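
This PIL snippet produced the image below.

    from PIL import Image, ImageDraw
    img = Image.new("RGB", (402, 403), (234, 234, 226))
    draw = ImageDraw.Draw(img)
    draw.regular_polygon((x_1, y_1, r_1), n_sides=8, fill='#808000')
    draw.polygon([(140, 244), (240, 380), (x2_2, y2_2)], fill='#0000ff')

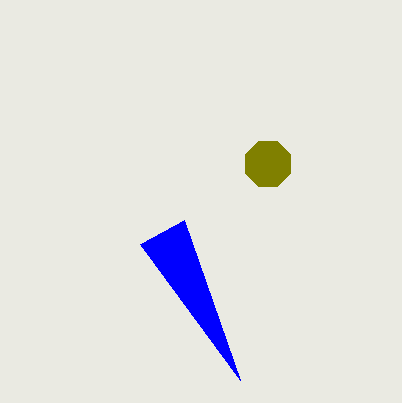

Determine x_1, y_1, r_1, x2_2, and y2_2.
x_1 = 268, y_1 = 164, r_1 = 24, x2_2 = 184, y2_2 = 220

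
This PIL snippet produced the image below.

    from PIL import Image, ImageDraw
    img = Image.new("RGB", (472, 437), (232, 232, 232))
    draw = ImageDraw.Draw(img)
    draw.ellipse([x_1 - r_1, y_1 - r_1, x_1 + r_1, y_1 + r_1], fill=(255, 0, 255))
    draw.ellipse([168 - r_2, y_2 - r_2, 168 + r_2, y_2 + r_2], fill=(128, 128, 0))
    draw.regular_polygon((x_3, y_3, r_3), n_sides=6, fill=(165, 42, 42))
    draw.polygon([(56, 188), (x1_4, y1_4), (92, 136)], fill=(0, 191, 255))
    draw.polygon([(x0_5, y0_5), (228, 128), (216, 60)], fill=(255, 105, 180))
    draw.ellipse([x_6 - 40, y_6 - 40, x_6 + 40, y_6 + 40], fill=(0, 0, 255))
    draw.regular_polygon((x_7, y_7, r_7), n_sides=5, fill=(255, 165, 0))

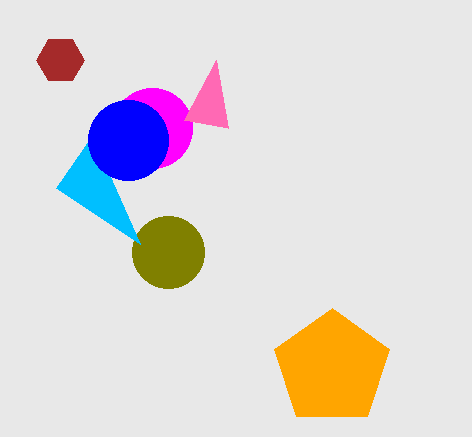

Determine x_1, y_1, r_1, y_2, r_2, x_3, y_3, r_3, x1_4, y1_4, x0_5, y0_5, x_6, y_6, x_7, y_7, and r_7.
x_1 = 152
y_1 = 128
r_1 = 40
y_2 = 252
r_2 = 36
x_3 = 60
y_3 = 60
r_3 = 24
x1_4 = 140
y1_4 = 244
x0_5 = 184
y0_5 = 120
x_6 = 128
y_6 = 140
x_7 = 332
y_7 = 368
r_7 = 60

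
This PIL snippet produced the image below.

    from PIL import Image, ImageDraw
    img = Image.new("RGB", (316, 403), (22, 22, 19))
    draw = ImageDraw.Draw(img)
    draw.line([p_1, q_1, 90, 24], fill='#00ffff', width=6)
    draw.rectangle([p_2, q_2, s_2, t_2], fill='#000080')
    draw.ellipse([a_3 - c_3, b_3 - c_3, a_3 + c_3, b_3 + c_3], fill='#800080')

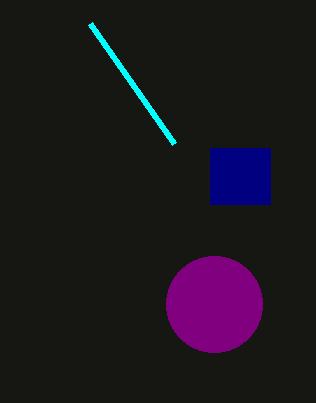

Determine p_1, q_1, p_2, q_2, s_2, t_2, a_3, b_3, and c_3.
p_1 = 174, q_1 = 144, p_2 = 210, q_2 = 148, s_2 = 270, t_2 = 204, a_3 = 214, b_3 = 304, c_3 = 48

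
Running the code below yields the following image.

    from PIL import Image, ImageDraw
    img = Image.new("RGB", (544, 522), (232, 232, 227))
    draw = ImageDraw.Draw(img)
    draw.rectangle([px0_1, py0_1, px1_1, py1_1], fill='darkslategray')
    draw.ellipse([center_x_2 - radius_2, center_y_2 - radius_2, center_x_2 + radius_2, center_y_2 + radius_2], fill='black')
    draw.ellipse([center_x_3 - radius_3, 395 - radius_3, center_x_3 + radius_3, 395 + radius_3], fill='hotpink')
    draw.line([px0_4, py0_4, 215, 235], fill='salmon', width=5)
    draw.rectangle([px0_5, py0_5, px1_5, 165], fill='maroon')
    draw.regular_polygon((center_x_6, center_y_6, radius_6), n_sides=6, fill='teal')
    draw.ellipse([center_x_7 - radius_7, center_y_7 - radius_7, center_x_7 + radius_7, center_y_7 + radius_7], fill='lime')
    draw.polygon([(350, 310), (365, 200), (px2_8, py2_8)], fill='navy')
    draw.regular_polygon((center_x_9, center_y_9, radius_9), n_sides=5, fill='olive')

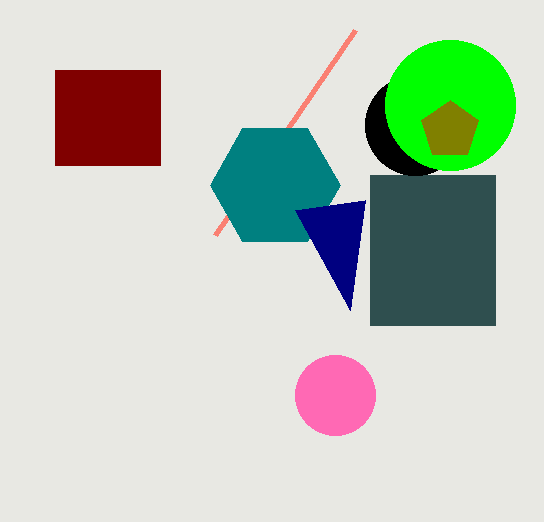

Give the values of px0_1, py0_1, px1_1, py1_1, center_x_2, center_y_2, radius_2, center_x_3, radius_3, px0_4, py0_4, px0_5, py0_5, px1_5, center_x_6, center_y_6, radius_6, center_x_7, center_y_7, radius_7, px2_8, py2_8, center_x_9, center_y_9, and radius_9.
px0_1 = 370, py0_1 = 175, px1_1 = 495, py1_1 = 325, center_x_2 = 415, center_y_2 = 125, radius_2 = 50, center_x_3 = 335, radius_3 = 40, px0_4 = 355, py0_4 = 30, px0_5 = 55, py0_5 = 70, px1_5 = 160, center_x_6 = 275, center_y_6 = 185, radius_6 = 65, center_x_7 = 450, center_y_7 = 105, radius_7 = 65, px2_8 = 295, py2_8 = 210, center_x_9 = 450, center_y_9 = 130, radius_9 = 30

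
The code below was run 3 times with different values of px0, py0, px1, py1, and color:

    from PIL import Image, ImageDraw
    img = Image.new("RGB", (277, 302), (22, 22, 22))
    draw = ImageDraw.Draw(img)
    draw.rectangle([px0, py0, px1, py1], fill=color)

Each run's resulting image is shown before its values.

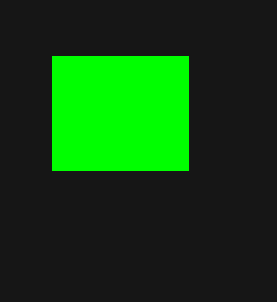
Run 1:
px0 = 52
py0 = 56
px1 = 188
py1 = 170
color = 'lime'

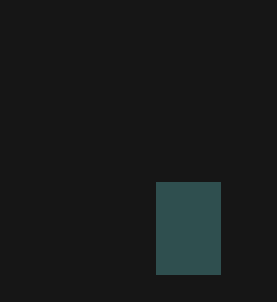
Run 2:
px0 = 156; py0 = 182; px1 = 220; py1 = 274; color = 'darkslategray'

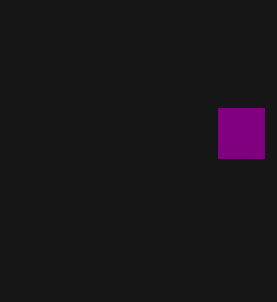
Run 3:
px0 = 218
py0 = 108
px1 = 264
py1 = 158
color = 'purple'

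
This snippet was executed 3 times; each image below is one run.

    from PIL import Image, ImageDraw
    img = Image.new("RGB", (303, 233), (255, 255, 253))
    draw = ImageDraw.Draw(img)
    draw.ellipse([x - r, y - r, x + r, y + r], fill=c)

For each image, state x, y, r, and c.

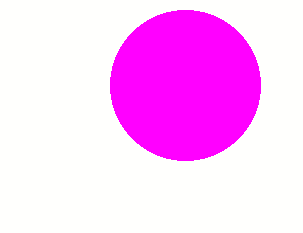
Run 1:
x = 185
y = 85
r = 75
c = 'magenta'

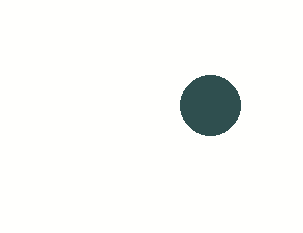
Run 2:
x = 210
y = 105
r = 30
c = 'darkslategray'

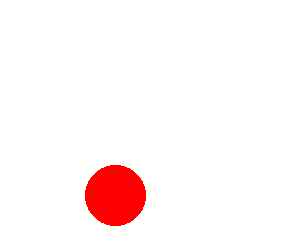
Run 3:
x = 115, y = 195, r = 30, c = 'red'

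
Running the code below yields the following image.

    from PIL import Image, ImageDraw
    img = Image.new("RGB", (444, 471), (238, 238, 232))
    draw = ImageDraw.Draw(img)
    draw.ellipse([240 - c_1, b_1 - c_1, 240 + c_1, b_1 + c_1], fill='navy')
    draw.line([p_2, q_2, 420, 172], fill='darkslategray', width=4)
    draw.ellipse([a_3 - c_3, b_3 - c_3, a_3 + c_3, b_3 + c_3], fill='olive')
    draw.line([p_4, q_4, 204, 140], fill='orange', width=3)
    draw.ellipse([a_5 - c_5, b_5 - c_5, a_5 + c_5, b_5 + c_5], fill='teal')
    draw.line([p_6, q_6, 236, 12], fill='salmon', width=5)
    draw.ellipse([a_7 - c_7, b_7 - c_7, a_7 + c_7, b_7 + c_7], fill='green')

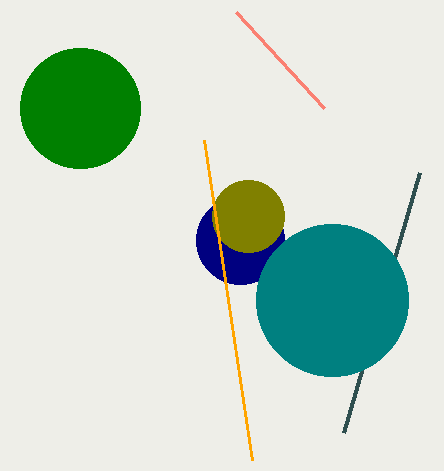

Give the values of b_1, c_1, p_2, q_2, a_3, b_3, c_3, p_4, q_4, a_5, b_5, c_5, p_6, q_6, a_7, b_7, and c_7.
b_1 = 240
c_1 = 44
p_2 = 344
q_2 = 432
a_3 = 248
b_3 = 216
c_3 = 36
p_4 = 252
q_4 = 460
a_5 = 332
b_5 = 300
c_5 = 76
p_6 = 324
q_6 = 108
a_7 = 80
b_7 = 108
c_7 = 60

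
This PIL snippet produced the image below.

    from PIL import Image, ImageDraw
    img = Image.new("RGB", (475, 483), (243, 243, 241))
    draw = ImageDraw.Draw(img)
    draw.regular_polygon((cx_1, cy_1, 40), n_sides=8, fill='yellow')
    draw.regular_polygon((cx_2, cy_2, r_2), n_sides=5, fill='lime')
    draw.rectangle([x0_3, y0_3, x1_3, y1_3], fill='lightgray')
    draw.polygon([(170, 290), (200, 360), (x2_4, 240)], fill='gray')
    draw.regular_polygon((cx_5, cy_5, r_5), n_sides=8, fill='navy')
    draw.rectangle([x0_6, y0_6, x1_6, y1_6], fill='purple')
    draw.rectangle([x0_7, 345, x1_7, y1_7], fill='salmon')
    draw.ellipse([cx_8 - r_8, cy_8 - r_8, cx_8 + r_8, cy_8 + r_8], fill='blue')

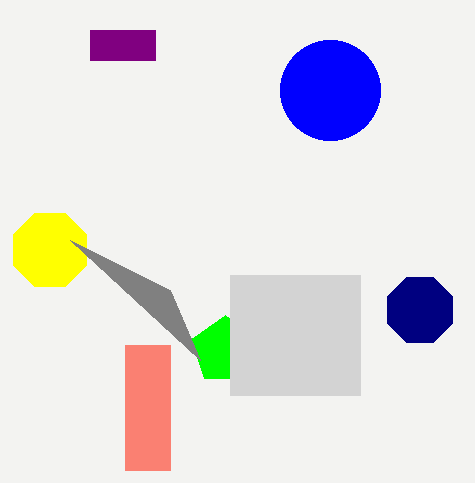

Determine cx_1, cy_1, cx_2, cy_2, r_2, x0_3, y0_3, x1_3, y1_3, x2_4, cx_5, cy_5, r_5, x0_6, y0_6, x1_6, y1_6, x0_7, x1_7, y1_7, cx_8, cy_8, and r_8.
cx_1 = 50; cy_1 = 250; cx_2 = 225; cy_2 = 350; r_2 = 35; x0_3 = 230; y0_3 = 275; x1_3 = 360; y1_3 = 395; x2_4 = 70; cx_5 = 420; cy_5 = 310; r_5 = 35; x0_6 = 90; y0_6 = 30; x1_6 = 155; y1_6 = 60; x0_7 = 125; x1_7 = 170; y1_7 = 470; cx_8 = 330; cy_8 = 90; r_8 = 50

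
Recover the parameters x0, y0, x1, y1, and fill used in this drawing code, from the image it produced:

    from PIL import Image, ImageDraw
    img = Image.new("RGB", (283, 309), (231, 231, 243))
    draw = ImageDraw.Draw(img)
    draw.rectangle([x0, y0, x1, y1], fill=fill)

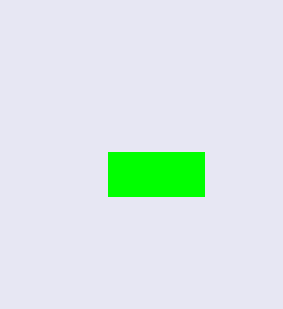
x0 = 108, y0 = 152, x1 = 204, y1 = 196, fill = 'lime'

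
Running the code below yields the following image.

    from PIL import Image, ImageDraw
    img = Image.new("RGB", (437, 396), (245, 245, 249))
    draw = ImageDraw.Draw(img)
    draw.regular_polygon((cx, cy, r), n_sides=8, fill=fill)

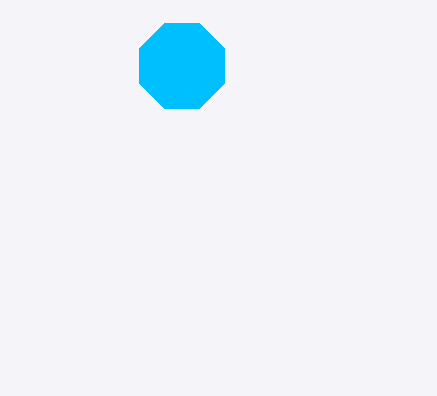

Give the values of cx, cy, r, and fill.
cx = 182
cy = 66
r = 46
fill = 'deepskyblue'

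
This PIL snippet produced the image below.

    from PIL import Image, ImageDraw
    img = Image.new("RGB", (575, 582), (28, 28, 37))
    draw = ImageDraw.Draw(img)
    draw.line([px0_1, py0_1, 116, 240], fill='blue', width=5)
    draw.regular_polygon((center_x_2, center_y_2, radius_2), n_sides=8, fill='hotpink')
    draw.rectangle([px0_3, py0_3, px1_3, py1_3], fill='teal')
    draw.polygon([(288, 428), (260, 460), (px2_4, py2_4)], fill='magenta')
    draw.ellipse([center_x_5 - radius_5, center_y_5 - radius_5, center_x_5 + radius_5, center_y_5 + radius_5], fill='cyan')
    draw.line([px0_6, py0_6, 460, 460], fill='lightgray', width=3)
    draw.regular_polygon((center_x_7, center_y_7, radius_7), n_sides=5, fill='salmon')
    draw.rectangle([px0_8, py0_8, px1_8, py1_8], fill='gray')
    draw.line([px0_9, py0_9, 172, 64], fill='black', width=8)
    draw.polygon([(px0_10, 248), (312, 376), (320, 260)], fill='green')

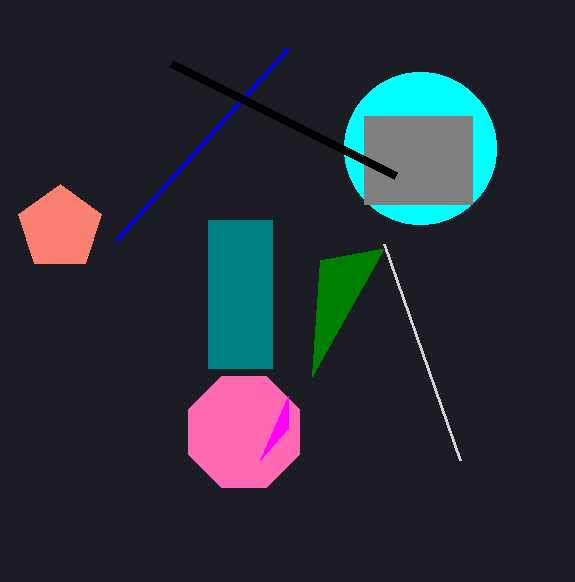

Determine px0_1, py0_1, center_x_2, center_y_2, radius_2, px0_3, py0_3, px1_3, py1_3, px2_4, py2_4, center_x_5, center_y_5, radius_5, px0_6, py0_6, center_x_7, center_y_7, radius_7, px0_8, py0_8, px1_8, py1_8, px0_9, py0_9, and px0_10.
px0_1 = 288
py0_1 = 48
center_x_2 = 244
center_y_2 = 432
radius_2 = 60
px0_3 = 208
py0_3 = 220
px1_3 = 272
py1_3 = 368
px2_4 = 288
py2_4 = 396
center_x_5 = 420
center_y_5 = 148
radius_5 = 76
px0_6 = 384
py0_6 = 244
center_x_7 = 60
center_y_7 = 228
radius_7 = 44
px0_8 = 364
py0_8 = 116
px1_8 = 472
py1_8 = 204
px0_9 = 396
py0_9 = 176
px0_10 = 384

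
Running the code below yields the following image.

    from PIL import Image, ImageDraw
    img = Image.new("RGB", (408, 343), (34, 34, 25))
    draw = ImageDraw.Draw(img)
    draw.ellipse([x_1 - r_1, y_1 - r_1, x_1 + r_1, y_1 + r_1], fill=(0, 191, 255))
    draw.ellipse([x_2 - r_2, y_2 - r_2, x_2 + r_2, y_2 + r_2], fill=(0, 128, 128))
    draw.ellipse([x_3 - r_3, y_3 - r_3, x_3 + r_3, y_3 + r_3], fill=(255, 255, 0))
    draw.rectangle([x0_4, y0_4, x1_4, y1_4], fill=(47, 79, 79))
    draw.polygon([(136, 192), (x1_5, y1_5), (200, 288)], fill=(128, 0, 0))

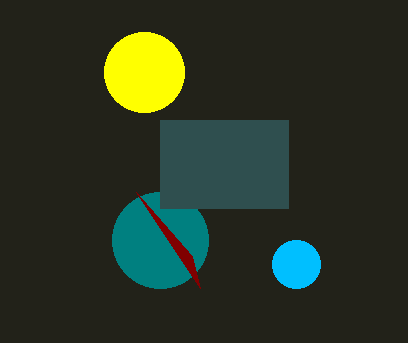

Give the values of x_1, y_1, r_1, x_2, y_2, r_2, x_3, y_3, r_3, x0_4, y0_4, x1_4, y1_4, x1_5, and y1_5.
x_1 = 296, y_1 = 264, r_1 = 24, x_2 = 160, y_2 = 240, r_2 = 48, x_3 = 144, y_3 = 72, r_3 = 40, x0_4 = 160, y0_4 = 120, x1_4 = 288, y1_4 = 208, x1_5 = 192, y1_5 = 256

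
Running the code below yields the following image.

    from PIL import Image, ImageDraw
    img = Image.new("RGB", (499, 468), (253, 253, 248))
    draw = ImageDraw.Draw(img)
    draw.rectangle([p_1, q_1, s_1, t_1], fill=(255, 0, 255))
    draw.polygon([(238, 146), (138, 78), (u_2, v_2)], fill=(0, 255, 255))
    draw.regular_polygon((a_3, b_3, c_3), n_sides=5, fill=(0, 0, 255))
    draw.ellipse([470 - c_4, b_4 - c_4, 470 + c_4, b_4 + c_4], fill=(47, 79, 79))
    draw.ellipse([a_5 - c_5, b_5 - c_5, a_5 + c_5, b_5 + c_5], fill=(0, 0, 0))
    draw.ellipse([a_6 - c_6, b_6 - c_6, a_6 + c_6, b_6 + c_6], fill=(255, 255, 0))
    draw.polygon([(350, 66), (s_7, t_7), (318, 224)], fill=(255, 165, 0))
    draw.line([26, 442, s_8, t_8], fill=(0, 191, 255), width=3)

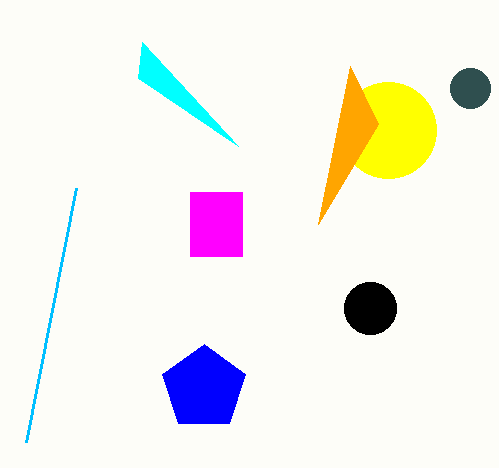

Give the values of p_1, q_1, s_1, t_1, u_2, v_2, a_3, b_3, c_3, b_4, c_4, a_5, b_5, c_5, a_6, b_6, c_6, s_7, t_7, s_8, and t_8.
p_1 = 190; q_1 = 192; s_1 = 242; t_1 = 256; u_2 = 142; v_2 = 42; a_3 = 204; b_3 = 388; c_3 = 44; b_4 = 88; c_4 = 20; a_5 = 370; b_5 = 308; c_5 = 26; a_6 = 388; b_6 = 130; c_6 = 48; s_7 = 378; t_7 = 124; s_8 = 76; t_8 = 188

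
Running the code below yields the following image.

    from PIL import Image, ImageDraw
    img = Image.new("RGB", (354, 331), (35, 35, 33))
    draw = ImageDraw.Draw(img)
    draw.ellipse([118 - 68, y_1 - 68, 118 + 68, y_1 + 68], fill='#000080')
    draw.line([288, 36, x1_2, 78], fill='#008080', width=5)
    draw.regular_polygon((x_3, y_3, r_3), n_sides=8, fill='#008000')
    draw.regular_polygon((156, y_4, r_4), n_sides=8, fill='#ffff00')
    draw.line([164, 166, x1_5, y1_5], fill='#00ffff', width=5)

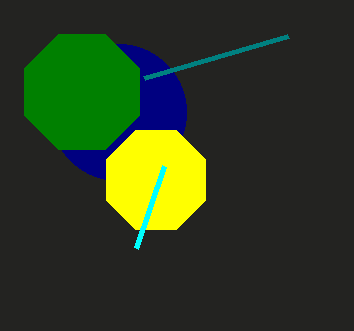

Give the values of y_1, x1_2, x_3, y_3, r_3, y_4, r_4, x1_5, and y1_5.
y_1 = 112
x1_2 = 144
x_3 = 82
y_3 = 92
r_3 = 62
y_4 = 180
r_4 = 54
x1_5 = 136
y1_5 = 248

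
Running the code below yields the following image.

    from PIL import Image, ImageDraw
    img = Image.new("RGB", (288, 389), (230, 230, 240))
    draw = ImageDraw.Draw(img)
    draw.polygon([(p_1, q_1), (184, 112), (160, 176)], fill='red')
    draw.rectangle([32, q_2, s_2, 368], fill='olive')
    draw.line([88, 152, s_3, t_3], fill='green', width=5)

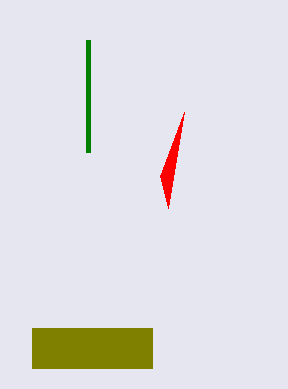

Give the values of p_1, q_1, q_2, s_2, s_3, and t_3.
p_1 = 168; q_1 = 208; q_2 = 328; s_2 = 152; s_3 = 88; t_3 = 40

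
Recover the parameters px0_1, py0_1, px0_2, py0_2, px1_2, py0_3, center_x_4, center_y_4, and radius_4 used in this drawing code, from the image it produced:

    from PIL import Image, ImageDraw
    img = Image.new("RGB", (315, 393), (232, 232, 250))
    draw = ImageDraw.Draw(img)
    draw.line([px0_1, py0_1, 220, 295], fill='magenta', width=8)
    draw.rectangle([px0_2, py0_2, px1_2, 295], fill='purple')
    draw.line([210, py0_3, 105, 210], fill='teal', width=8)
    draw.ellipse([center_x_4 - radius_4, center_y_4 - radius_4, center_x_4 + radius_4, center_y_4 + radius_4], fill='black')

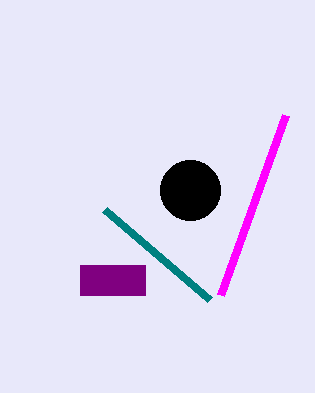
px0_1 = 285; py0_1 = 115; px0_2 = 80; py0_2 = 265; px1_2 = 145; py0_3 = 300; center_x_4 = 190; center_y_4 = 190; radius_4 = 30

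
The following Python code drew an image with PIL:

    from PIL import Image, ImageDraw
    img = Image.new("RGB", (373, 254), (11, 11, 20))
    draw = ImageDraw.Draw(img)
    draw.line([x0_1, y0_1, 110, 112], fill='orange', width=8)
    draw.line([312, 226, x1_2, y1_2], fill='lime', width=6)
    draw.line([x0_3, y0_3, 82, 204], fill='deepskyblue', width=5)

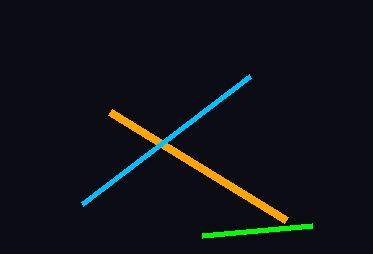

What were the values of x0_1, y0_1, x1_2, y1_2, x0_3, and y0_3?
x0_1 = 286
y0_1 = 220
x1_2 = 202
y1_2 = 236
x0_3 = 250
y0_3 = 76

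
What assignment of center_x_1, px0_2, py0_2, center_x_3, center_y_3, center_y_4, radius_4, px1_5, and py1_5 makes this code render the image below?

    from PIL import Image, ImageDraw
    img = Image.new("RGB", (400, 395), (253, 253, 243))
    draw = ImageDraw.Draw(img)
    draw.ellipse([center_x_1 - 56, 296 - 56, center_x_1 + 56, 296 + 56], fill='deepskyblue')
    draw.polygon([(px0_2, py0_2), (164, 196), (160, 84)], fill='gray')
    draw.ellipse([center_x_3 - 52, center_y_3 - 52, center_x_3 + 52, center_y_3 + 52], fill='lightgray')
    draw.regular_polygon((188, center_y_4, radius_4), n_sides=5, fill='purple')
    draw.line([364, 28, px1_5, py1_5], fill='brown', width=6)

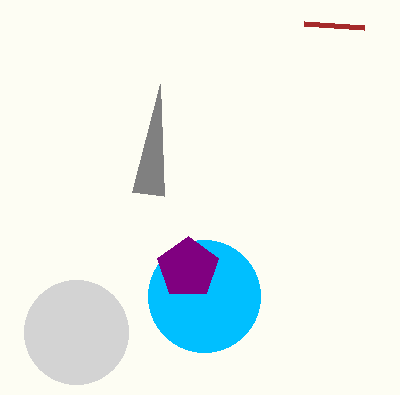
center_x_1 = 204, px0_2 = 132, py0_2 = 192, center_x_3 = 76, center_y_3 = 332, center_y_4 = 268, radius_4 = 32, px1_5 = 304, py1_5 = 24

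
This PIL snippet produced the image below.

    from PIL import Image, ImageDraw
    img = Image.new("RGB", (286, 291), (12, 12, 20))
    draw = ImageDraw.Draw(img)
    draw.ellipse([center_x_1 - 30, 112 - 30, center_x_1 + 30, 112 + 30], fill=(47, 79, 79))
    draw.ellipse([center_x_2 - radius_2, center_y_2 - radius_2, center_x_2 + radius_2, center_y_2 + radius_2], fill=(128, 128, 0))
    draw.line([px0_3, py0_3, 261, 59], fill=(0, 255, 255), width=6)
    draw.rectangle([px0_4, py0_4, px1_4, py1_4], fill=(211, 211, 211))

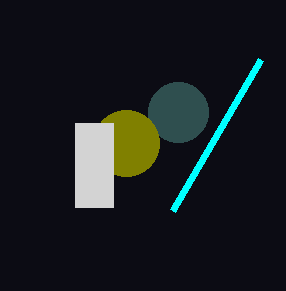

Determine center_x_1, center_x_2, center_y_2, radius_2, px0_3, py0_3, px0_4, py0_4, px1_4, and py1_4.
center_x_1 = 178, center_x_2 = 126, center_y_2 = 143, radius_2 = 33, px0_3 = 173, py0_3 = 210, px0_4 = 75, py0_4 = 123, px1_4 = 113, py1_4 = 207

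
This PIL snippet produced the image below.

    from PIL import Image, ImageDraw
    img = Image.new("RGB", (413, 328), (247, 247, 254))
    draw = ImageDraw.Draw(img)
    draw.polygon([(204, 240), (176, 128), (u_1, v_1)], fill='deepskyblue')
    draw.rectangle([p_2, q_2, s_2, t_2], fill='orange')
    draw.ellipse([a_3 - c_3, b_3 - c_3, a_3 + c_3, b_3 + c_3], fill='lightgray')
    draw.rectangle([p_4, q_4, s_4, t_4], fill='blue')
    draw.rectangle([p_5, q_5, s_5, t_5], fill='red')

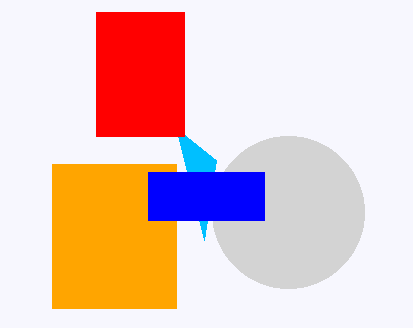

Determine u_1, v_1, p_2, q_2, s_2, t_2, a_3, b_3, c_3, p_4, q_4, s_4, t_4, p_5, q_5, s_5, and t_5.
u_1 = 216
v_1 = 160
p_2 = 52
q_2 = 164
s_2 = 176
t_2 = 308
a_3 = 288
b_3 = 212
c_3 = 76
p_4 = 148
q_4 = 172
s_4 = 264
t_4 = 220
p_5 = 96
q_5 = 12
s_5 = 184
t_5 = 136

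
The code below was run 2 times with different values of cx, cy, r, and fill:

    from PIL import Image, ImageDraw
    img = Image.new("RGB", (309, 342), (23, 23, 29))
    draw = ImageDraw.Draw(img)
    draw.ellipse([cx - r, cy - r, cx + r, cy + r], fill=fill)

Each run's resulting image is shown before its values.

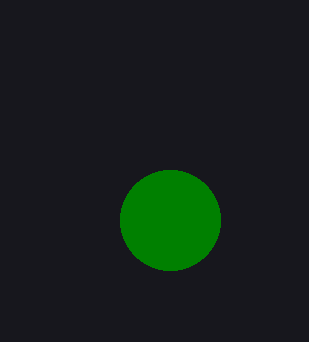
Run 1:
cx = 170
cy = 220
r = 50
fill = 'green'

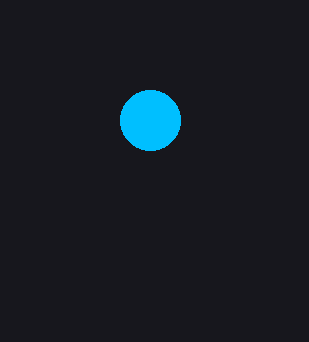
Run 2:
cx = 150; cy = 120; r = 30; fill = 'deepskyblue'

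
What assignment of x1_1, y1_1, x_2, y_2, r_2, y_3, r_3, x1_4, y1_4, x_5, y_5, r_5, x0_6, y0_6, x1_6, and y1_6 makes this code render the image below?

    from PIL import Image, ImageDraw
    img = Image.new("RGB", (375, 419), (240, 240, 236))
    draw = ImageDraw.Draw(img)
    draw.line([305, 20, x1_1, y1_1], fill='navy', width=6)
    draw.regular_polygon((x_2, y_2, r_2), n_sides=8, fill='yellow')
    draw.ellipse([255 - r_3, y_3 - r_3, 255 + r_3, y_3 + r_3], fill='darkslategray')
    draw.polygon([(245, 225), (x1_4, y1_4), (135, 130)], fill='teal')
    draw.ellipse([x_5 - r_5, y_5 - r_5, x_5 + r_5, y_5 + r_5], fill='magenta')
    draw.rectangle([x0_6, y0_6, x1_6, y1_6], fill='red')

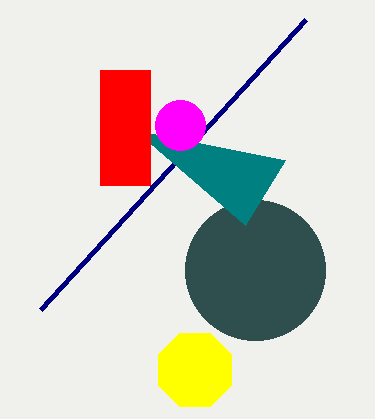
x1_1 = 40; y1_1 = 310; x_2 = 195; y_2 = 370; r_2 = 40; y_3 = 270; r_3 = 70; x1_4 = 285; y1_4 = 160; x_5 = 180; y_5 = 125; r_5 = 25; x0_6 = 100; y0_6 = 70; x1_6 = 150; y1_6 = 185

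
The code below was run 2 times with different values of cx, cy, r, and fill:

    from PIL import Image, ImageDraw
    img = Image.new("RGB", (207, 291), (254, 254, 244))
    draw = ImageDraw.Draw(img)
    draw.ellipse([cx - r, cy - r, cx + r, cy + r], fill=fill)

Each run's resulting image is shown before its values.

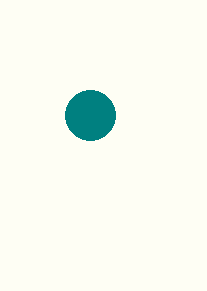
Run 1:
cx = 90, cy = 115, r = 25, fill = 'teal'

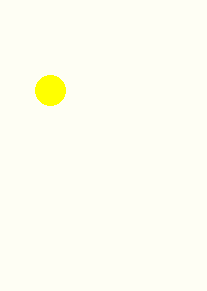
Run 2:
cx = 50
cy = 90
r = 15
fill = 'yellow'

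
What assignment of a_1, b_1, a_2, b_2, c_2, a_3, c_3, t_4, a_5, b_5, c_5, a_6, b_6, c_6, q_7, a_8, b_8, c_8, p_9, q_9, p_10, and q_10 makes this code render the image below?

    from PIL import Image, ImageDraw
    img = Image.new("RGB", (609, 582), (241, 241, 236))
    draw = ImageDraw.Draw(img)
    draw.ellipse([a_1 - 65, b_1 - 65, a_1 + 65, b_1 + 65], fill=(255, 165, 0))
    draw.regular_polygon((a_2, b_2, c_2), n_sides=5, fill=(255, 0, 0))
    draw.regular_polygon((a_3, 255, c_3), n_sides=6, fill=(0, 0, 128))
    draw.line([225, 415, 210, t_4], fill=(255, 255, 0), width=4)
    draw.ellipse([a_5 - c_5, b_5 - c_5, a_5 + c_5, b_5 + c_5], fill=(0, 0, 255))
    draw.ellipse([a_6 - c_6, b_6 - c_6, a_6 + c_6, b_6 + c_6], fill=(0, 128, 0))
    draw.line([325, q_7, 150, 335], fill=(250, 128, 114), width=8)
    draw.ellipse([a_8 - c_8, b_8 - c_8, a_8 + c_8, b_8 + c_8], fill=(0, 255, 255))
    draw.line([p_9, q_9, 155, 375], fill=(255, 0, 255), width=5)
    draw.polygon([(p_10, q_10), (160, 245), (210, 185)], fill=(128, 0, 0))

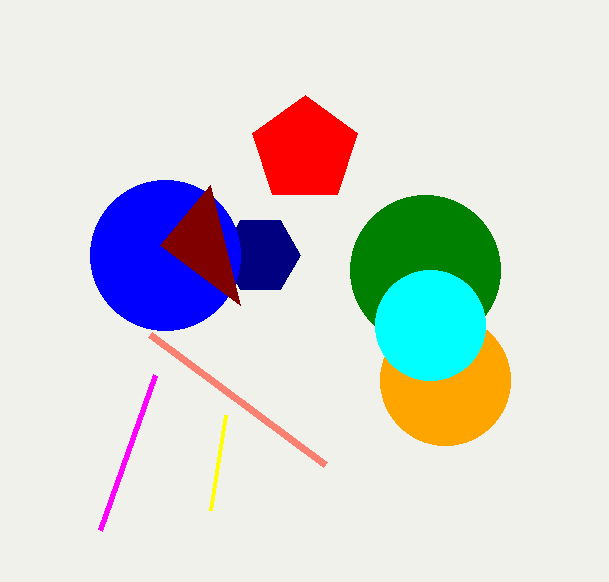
a_1 = 445; b_1 = 380; a_2 = 305; b_2 = 150; c_2 = 55; a_3 = 260; c_3 = 40; t_4 = 510; a_5 = 165; b_5 = 255; c_5 = 75; a_6 = 425; b_6 = 270; c_6 = 75; q_7 = 465; a_8 = 430; b_8 = 325; c_8 = 55; p_9 = 100; q_9 = 530; p_10 = 240; q_10 = 305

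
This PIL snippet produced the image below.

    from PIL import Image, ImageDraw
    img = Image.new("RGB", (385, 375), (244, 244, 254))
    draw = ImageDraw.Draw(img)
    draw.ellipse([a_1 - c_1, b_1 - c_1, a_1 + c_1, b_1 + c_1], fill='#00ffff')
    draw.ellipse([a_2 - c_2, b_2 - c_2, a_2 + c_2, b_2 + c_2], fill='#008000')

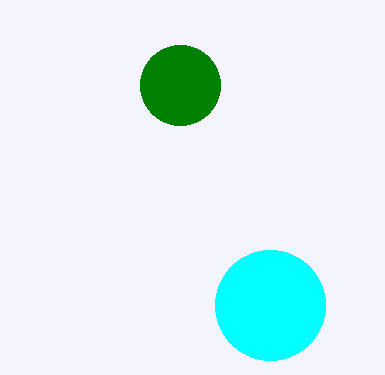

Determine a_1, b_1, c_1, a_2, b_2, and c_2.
a_1 = 270
b_1 = 305
c_1 = 55
a_2 = 180
b_2 = 85
c_2 = 40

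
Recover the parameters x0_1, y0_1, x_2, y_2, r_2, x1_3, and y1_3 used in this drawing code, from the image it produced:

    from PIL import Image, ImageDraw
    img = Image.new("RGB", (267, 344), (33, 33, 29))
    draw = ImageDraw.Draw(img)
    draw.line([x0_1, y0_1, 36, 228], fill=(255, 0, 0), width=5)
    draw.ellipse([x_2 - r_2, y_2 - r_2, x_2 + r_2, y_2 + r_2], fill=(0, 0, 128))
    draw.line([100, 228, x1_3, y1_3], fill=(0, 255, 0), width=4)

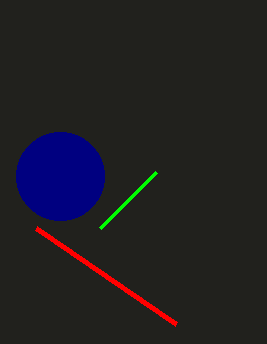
x0_1 = 176; y0_1 = 324; x_2 = 60; y_2 = 176; r_2 = 44; x1_3 = 156; y1_3 = 172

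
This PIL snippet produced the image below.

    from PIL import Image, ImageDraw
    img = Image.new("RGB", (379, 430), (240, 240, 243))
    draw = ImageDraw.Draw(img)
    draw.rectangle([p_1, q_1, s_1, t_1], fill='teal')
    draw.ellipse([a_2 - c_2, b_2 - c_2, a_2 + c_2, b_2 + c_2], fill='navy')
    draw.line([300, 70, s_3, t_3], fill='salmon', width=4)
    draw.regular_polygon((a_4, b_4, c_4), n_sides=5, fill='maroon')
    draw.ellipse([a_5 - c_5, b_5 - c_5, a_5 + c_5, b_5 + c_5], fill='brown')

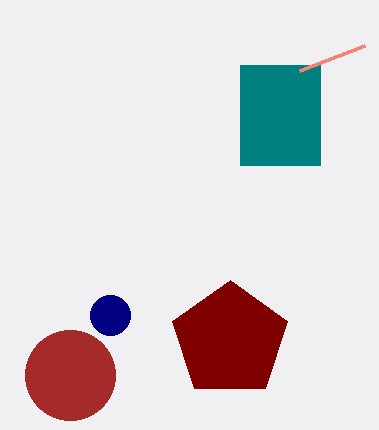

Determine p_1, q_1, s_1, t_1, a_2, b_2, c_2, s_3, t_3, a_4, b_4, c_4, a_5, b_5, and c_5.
p_1 = 240
q_1 = 65
s_1 = 320
t_1 = 165
a_2 = 110
b_2 = 315
c_2 = 20
s_3 = 365
t_3 = 45
a_4 = 230
b_4 = 340
c_4 = 60
a_5 = 70
b_5 = 375
c_5 = 45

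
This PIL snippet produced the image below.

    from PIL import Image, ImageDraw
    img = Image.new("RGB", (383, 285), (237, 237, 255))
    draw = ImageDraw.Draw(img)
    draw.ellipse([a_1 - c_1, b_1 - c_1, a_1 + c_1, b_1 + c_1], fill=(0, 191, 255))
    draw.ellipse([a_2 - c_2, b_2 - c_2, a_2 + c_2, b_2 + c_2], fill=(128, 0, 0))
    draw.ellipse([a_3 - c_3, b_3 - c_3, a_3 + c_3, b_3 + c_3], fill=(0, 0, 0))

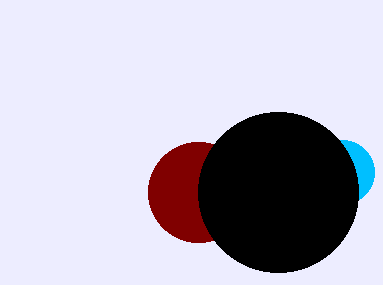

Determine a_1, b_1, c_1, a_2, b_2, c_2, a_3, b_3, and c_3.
a_1 = 342
b_1 = 172
c_1 = 32
a_2 = 198
b_2 = 192
c_2 = 50
a_3 = 278
b_3 = 192
c_3 = 80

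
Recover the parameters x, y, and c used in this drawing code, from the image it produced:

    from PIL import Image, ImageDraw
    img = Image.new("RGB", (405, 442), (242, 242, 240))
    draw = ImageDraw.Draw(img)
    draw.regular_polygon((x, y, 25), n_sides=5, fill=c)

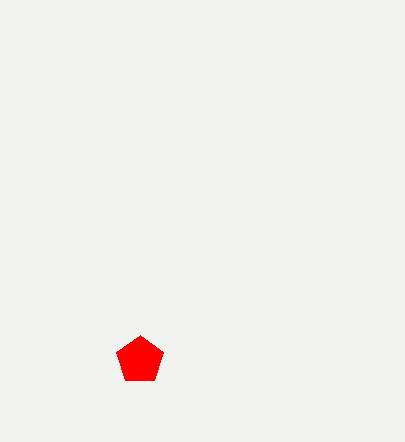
x = 140, y = 360, c = 'red'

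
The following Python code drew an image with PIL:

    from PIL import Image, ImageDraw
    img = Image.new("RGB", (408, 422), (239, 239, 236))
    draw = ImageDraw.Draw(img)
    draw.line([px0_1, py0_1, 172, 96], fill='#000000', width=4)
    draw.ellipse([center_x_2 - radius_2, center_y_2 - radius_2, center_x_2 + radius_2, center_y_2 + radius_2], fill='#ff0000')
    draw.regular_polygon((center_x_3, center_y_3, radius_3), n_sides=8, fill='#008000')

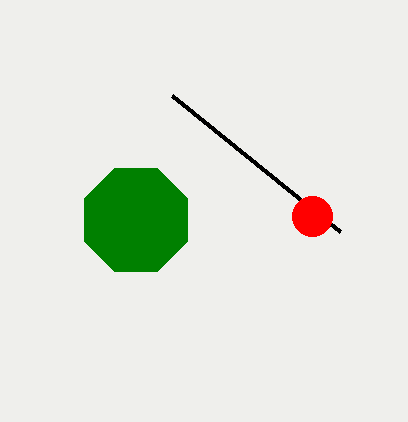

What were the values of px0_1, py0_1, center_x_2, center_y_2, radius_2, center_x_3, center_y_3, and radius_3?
px0_1 = 340, py0_1 = 232, center_x_2 = 312, center_y_2 = 216, radius_2 = 20, center_x_3 = 136, center_y_3 = 220, radius_3 = 56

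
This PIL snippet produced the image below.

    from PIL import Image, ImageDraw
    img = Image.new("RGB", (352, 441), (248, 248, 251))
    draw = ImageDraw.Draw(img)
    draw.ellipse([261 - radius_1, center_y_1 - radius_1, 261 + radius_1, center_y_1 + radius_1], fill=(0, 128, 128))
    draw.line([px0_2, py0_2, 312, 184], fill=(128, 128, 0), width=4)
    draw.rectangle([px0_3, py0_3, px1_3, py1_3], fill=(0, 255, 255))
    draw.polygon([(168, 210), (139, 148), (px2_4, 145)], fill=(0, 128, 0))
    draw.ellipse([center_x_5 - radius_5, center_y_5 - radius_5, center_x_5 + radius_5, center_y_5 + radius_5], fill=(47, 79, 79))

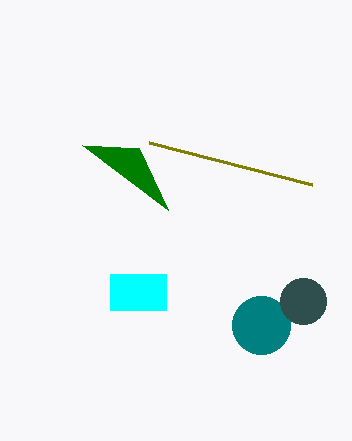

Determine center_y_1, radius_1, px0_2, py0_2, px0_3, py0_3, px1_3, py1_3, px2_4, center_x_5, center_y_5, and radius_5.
center_y_1 = 325; radius_1 = 29; px0_2 = 149; py0_2 = 142; px0_3 = 110; py0_3 = 274; px1_3 = 166; py1_3 = 310; px2_4 = 82; center_x_5 = 303; center_y_5 = 301; radius_5 = 23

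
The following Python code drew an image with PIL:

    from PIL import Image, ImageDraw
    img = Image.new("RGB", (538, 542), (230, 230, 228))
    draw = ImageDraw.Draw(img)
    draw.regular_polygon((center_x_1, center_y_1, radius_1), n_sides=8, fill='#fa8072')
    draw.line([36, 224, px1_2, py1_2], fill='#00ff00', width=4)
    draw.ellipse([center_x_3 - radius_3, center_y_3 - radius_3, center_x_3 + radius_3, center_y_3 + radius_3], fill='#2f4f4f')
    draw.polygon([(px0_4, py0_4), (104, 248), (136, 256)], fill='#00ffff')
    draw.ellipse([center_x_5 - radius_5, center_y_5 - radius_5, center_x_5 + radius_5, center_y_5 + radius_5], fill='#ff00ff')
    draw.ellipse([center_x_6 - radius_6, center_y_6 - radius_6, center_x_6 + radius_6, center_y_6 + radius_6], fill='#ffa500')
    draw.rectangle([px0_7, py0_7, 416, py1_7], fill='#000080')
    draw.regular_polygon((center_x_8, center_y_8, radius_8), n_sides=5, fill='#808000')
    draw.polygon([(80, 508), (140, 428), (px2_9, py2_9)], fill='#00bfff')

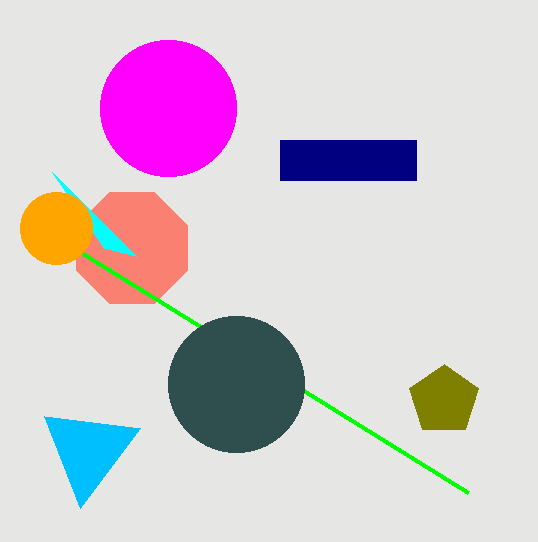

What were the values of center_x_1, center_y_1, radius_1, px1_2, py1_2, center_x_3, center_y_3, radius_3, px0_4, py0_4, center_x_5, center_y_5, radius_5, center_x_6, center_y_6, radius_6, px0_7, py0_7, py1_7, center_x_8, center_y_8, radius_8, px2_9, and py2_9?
center_x_1 = 132
center_y_1 = 248
radius_1 = 60
px1_2 = 468
py1_2 = 492
center_x_3 = 236
center_y_3 = 384
radius_3 = 68
px0_4 = 52
py0_4 = 172
center_x_5 = 168
center_y_5 = 108
radius_5 = 68
center_x_6 = 56
center_y_6 = 228
radius_6 = 36
px0_7 = 280
py0_7 = 140
py1_7 = 180
center_x_8 = 444
center_y_8 = 400
radius_8 = 36
px2_9 = 44
py2_9 = 416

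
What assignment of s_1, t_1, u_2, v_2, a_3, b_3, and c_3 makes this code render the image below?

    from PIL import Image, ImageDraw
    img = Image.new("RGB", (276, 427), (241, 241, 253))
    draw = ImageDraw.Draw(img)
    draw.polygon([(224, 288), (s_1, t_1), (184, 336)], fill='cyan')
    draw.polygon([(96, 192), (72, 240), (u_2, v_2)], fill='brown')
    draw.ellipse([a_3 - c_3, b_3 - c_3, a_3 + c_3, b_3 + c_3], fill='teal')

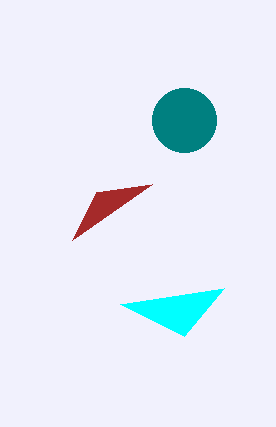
s_1 = 120, t_1 = 304, u_2 = 152, v_2 = 184, a_3 = 184, b_3 = 120, c_3 = 32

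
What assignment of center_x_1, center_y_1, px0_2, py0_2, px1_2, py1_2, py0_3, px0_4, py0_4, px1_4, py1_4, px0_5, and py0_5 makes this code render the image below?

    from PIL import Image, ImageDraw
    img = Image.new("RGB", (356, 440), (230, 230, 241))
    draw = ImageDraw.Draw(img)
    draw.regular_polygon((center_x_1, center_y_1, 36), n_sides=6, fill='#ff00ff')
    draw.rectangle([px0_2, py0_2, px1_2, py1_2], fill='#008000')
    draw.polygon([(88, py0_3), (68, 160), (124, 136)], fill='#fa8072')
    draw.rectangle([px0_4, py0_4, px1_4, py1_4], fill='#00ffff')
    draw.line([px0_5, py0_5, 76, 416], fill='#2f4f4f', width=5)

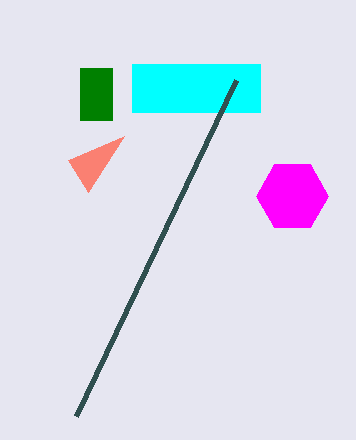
center_x_1 = 292, center_y_1 = 196, px0_2 = 80, py0_2 = 68, px1_2 = 112, py1_2 = 120, py0_3 = 192, px0_4 = 132, py0_4 = 64, px1_4 = 260, py1_4 = 112, px0_5 = 236, py0_5 = 80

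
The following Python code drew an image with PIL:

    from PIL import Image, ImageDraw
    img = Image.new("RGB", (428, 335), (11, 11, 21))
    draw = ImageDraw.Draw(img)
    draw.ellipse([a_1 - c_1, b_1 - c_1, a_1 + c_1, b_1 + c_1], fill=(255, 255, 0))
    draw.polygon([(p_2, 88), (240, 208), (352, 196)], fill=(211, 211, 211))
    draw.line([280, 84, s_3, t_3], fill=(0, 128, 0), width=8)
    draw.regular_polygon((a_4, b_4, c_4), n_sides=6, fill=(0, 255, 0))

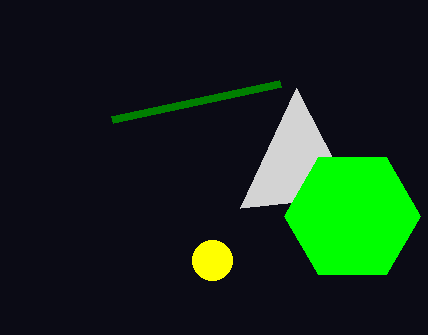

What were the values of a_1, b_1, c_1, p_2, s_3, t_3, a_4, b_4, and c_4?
a_1 = 212
b_1 = 260
c_1 = 20
p_2 = 296
s_3 = 112
t_3 = 120
a_4 = 352
b_4 = 216
c_4 = 68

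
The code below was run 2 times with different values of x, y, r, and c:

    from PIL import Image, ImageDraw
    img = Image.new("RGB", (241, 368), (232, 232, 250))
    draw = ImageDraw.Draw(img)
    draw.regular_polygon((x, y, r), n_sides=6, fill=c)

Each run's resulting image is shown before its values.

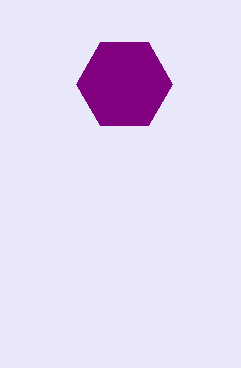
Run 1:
x = 124, y = 84, r = 48, c = 'purple'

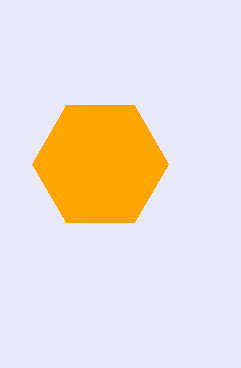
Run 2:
x = 100
y = 164
r = 68
c = 'orange'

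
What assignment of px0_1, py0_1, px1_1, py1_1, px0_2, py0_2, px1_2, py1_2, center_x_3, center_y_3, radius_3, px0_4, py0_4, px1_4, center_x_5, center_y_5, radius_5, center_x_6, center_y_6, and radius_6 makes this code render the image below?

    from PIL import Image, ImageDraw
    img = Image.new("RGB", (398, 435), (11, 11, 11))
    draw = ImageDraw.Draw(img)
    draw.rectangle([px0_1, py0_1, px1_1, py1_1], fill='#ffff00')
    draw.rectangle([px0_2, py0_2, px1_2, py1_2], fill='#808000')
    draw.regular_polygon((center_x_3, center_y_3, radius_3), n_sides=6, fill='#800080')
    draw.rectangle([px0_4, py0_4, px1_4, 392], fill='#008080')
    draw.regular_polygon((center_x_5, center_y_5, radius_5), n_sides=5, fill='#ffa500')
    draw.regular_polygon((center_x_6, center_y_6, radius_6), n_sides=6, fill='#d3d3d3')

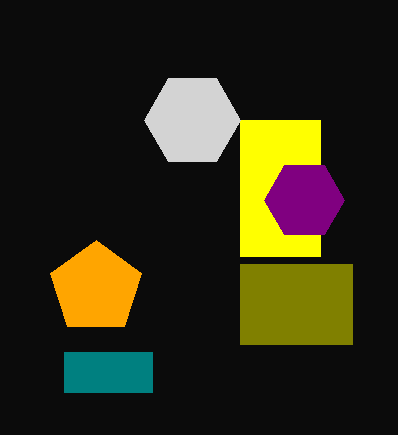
px0_1 = 240
py0_1 = 120
px1_1 = 320
py1_1 = 256
px0_2 = 240
py0_2 = 264
px1_2 = 352
py1_2 = 344
center_x_3 = 304
center_y_3 = 200
radius_3 = 40
px0_4 = 64
py0_4 = 352
px1_4 = 152
center_x_5 = 96
center_y_5 = 288
radius_5 = 48
center_x_6 = 192
center_y_6 = 120
radius_6 = 48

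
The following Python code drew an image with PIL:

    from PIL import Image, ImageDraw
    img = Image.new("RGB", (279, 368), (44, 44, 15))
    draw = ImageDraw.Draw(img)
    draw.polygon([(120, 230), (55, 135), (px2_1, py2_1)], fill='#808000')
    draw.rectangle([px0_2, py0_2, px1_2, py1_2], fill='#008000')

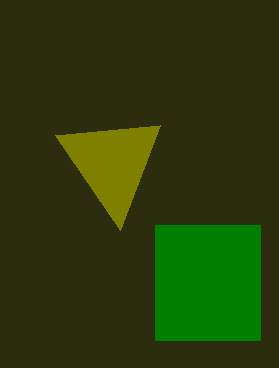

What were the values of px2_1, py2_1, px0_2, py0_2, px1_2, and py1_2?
px2_1 = 160, py2_1 = 125, px0_2 = 155, py0_2 = 225, px1_2 = 260, py1_2 = 340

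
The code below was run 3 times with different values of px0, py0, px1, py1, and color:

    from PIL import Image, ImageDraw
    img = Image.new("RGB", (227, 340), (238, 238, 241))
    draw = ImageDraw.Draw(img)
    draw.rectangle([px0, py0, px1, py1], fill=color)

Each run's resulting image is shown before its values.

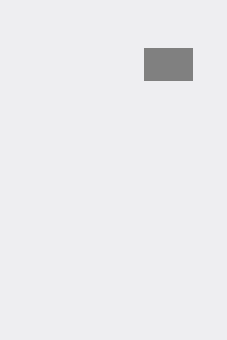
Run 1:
px0 = 144
py0 = 48
px1 = 192
py1 = 80
color = 'gray'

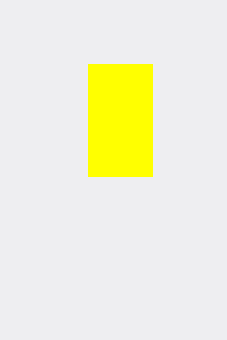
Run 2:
px0 = 88, py0 = 64, px1 = 152, py1 = 176, color = 'yellow'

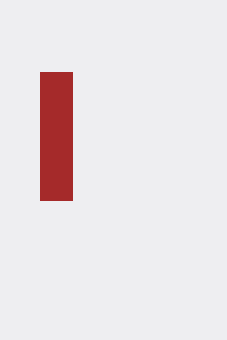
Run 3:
px0 = 40, py0 = 72, px1 = 72, py1 = 200, color = 'brown'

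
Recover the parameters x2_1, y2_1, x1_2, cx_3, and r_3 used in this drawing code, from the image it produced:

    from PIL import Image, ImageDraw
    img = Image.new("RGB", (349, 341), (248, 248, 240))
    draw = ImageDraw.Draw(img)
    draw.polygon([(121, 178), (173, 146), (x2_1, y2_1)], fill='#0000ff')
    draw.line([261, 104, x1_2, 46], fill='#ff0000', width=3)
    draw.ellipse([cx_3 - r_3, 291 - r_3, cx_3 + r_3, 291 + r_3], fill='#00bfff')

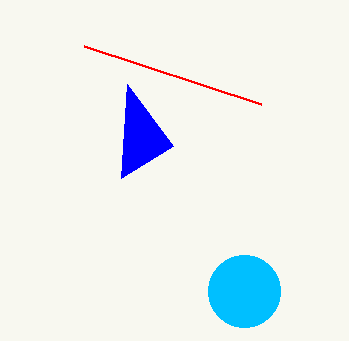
x2_1 = 127; y2_1 = 84; x1_2 = 84; cx_3 = 244; r_3 = 36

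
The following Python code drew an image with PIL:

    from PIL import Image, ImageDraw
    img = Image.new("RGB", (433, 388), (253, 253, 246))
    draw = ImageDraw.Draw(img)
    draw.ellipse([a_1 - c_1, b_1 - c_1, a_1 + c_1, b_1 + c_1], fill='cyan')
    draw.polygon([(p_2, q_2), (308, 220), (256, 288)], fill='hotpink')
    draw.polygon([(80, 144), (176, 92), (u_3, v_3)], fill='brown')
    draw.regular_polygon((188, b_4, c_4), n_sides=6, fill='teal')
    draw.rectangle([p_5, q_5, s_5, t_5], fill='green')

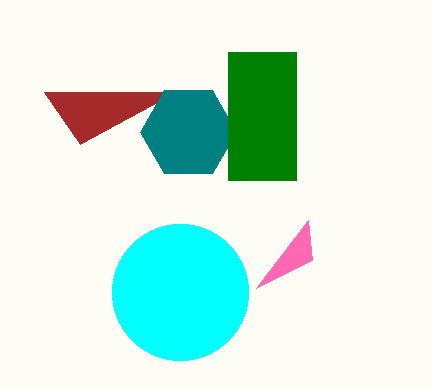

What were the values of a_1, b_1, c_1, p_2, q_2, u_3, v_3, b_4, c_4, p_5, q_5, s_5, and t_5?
a_1 = 180, b_1 = 292, c_1 = 68, p_2 = 312, q_2 = 260, u_3 = 44, v_3 = 92, b_4 = 132, c_4 = 48, p_5 = 228, q_5 = 52, s_5 = 296, t_5 = 180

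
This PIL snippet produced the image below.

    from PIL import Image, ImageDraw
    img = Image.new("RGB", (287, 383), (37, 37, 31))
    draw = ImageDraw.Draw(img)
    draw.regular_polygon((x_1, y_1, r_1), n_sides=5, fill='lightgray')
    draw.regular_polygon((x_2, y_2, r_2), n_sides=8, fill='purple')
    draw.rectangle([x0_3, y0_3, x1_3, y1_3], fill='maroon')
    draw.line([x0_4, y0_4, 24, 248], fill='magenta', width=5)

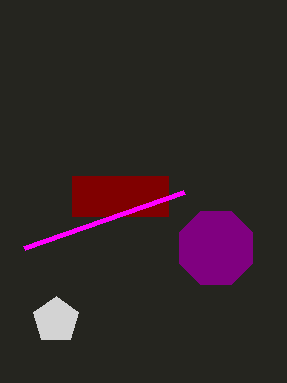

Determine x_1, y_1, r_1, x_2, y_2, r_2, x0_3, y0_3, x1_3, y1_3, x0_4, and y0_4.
x_1 = 56, y_1 = 320, r_1 = 24, x_2 = 216, y_2 = 248, r_2 = 40, x0_3 = 72, y0_3 = 176, x1_3 = 168, y1_3 = 216, x0_4 = 184, y0_4 = 192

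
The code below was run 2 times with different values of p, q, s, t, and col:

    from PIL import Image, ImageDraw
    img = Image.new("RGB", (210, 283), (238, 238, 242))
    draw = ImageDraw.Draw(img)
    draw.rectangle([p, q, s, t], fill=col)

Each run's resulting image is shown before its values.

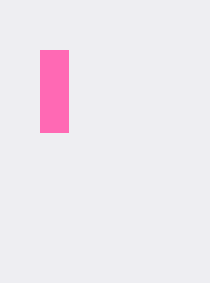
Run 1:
p = 40; q = 50; s = 68; t = 132; col = 'hotpink'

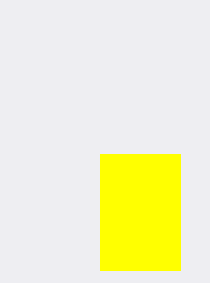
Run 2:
p = 100, q = 154, s = 180, t = 270, col = 'yellow'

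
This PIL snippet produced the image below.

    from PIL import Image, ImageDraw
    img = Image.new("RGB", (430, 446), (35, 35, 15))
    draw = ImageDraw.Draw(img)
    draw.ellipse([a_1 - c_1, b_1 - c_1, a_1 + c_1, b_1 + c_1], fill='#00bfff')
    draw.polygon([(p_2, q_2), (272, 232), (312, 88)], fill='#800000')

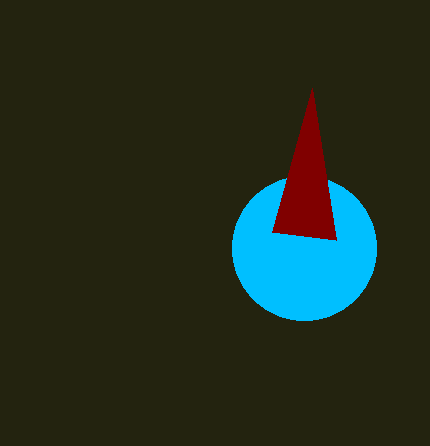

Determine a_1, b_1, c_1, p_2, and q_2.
a_1 = 304; b_1 = 248; c_1 = 72; p_2 = 336; q_2 = 240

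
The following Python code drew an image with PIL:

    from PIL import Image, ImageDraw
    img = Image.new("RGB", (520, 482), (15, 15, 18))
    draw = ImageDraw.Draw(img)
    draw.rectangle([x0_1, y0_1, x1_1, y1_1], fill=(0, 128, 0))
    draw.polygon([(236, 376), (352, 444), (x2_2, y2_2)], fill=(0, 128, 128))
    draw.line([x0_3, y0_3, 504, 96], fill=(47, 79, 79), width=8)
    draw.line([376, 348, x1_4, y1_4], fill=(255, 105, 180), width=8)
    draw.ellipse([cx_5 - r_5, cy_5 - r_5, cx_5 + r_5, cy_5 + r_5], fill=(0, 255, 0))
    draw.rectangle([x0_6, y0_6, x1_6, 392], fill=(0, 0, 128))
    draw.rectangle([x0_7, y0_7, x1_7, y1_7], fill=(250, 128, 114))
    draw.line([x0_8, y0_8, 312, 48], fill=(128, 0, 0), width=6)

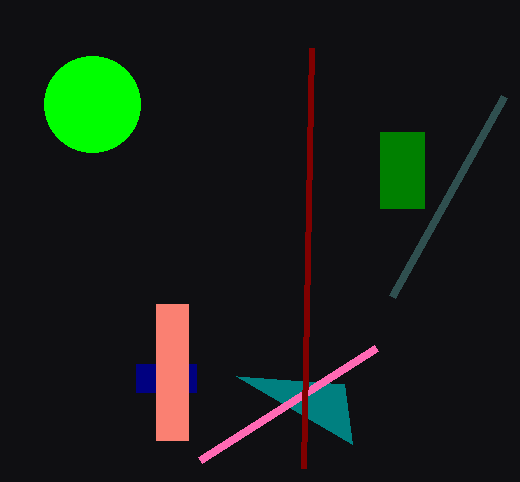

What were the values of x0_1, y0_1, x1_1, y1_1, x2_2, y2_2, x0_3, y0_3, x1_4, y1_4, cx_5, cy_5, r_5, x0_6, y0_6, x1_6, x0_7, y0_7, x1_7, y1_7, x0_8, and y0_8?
x0_1 = 380, y0_1 = 132, x1_1 = 424, y1_1 = 208, x2_2 = 344, y2_2 = 384, x0_3 = 392, y0_3 = 296, x1_4 = 200, y1_4 = 460, cx_5 = 92, cy_5 = 104, r_5 = 48, x0_6 = 136, y0_6 = 364, x1_6 = 196, x0_7 = 156, y0_7 = 304, x1_7 = 188, y1_7 = 440, x0_8 = 304, y0_8 = 468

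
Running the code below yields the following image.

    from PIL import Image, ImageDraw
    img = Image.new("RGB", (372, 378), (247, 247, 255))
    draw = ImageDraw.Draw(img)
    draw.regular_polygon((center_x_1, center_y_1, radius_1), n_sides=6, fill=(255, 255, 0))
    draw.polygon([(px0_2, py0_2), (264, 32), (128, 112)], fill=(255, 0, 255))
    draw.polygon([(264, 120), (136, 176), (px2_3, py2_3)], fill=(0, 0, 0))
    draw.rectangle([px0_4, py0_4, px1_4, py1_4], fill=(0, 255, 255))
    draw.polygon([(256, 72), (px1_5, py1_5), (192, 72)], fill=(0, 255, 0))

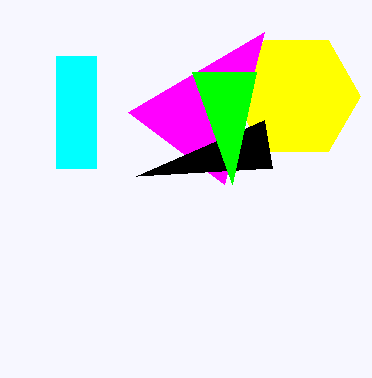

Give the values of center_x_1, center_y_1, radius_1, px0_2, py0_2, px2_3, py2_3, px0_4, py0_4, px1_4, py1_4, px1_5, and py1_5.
center_x_1 = 296
center_y_1 = 96
radius_1 = 64
px0_2 = 224
py0_2 = 184
px2_3 = 272
py2_3 = 168
px0_4 = 56
py0_4 = 56
px1_4 = 96
py1_4 = 168
px1_5 = 232
py1_5 = 184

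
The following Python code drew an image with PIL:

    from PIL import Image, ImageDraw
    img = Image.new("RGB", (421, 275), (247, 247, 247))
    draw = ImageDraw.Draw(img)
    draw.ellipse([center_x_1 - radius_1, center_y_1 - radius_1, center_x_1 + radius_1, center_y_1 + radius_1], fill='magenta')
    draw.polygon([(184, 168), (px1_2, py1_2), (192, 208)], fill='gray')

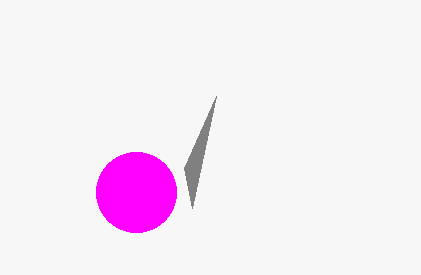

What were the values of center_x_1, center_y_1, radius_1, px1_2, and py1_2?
center_x_1 = 136
center_y_1 = 192
radius_1 = 40
px1_2 = 216
py1_2 = 96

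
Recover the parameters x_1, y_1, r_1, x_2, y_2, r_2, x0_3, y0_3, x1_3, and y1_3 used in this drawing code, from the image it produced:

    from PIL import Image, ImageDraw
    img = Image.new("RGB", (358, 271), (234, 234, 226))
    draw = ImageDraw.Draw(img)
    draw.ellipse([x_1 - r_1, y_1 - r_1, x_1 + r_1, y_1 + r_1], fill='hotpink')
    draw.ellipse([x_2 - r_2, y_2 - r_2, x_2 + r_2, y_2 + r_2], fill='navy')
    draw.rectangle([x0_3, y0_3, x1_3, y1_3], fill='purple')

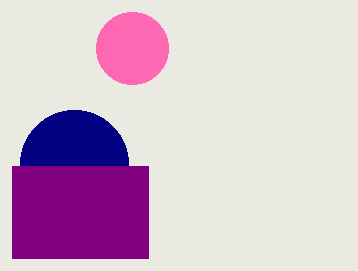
x_1 = 132
y_1 = 48
r_1 = 36
x_2 = 74
y_2 = 164
r_2 = 54
x0_3 = 12
y0_3 = 166
x1_3 = 148
y1_3 = 258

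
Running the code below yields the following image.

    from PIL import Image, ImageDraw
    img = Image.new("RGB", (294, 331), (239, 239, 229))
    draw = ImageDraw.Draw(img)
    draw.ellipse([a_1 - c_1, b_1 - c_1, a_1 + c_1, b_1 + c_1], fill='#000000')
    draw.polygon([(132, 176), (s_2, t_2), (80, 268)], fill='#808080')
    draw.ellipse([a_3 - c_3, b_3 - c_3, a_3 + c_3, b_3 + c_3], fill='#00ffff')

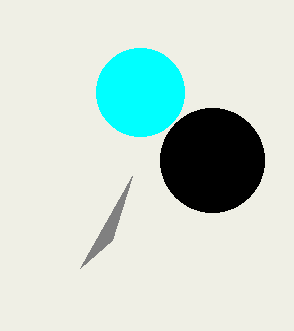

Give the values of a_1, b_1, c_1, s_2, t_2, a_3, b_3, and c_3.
a_1 = 212, b_1 = 160, c_1 = 52, s_2 = 112, t_2 = 240, a_3 = 140, b_3 = 92, c_3 = 44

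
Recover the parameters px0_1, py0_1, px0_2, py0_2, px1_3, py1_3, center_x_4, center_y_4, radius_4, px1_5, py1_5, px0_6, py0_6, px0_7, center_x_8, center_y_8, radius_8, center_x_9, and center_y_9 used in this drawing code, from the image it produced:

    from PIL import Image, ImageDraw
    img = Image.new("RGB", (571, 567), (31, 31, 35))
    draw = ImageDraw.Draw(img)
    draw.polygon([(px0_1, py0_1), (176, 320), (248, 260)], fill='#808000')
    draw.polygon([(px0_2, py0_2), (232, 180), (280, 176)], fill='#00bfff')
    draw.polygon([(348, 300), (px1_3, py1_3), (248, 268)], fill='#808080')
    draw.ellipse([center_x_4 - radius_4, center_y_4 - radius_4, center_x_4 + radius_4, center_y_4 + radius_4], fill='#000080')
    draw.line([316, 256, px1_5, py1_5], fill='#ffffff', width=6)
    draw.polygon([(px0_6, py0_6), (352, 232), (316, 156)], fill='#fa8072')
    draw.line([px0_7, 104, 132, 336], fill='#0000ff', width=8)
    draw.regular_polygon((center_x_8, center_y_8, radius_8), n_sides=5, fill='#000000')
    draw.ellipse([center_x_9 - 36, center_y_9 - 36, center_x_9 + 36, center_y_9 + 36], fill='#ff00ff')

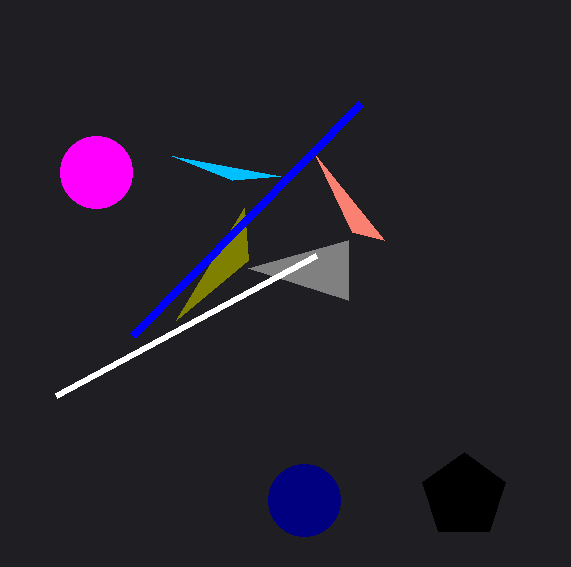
px0_1 = 244, py0_1 = 208, px0_2 = 172, py0_2 = 156, px1_3 = 348, py1_3 = 240, center_x_4 = 304, center_y_4 = 500, radius_4 = 36, px1_5 = 56, py1_5 = 396, px0_6 = 384, py0_6 = 240, px0_7 = 360, center_x_8 = 464, center_y_8 = 496, radius_8 = 44, center_x_9 = 96, center_y_9 = 172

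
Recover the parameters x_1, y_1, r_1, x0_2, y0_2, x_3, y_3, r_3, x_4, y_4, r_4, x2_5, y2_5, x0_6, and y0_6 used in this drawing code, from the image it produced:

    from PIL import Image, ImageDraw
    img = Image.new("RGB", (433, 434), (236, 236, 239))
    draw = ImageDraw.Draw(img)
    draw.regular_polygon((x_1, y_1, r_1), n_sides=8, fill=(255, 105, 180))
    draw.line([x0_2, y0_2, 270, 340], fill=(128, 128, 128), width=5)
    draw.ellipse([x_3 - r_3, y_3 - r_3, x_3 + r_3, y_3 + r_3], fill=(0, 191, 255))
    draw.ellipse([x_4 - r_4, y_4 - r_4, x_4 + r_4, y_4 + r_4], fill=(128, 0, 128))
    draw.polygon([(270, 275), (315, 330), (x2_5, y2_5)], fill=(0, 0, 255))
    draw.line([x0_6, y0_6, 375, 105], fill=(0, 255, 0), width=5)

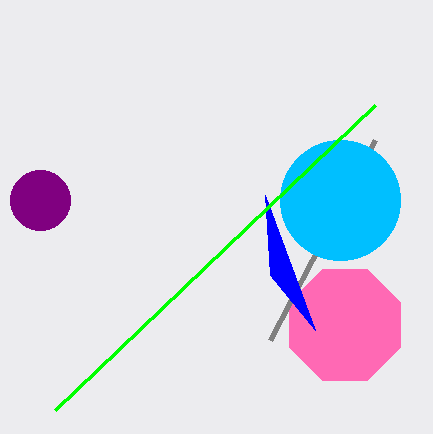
x_1 = 345; y_1 = 325; r_1 = 60; x0_2 = 375; y0_2 = 140; x_3 = 340; y_3 = 200; r_3 = 60; x_4 = 40; y_4 = 200; r_4 = 30; x2_5 = 265; y2_5 = 195; x0_6 = 55; y0_6 = 410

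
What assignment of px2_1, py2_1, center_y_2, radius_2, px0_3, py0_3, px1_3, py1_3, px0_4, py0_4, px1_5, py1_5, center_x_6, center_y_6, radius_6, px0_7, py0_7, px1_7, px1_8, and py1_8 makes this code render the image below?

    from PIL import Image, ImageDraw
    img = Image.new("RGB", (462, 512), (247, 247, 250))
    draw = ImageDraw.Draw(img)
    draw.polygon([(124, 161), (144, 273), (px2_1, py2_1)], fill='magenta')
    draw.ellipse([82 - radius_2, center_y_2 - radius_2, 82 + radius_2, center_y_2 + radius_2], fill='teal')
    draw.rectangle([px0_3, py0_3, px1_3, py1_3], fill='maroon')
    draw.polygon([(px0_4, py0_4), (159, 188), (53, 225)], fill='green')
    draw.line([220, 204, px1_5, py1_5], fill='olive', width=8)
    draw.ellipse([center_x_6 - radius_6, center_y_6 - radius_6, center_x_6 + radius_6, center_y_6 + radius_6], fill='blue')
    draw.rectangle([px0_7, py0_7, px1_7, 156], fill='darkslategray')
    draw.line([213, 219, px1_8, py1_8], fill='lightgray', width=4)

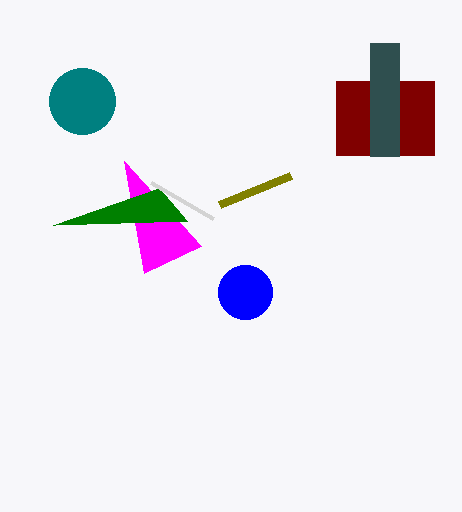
px2_1 = 201, py2_1 = 246, center_y_2 = 101, radius_2 = 33, px0_3 = 336, py0_3 = 81, px1_3 = 434, py1_3 = 155, px0_4 = 187, py0_4 = 221, px1_5 = 291, py1_5 = 175, center_x_6 = 245, center_y_6 = 292, radius_6 = 27, px0_7 = 370, py0_7 = 43, px1_7 = 399, px1_8 = 151, py1_8 = 183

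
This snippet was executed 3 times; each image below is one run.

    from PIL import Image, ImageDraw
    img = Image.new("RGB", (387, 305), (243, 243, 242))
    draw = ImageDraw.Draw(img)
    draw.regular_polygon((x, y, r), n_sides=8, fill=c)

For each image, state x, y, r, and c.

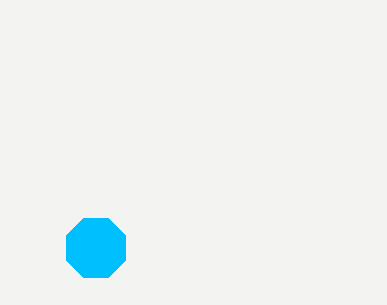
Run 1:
x = 96
y = 248
r = 32
c = 'deepskyblue'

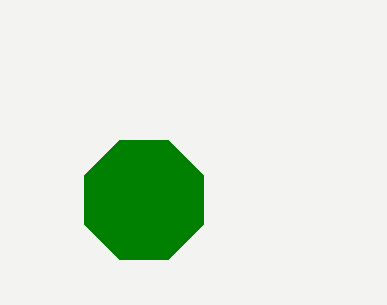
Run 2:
x = 144, y = 200, r = 64, c = 'green'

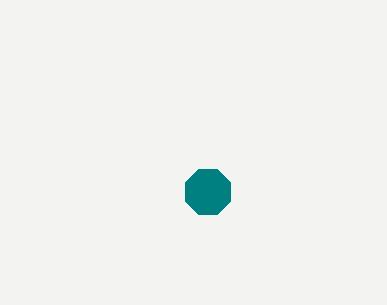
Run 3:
x = 208; y = 192; r = 24; c = 'teal'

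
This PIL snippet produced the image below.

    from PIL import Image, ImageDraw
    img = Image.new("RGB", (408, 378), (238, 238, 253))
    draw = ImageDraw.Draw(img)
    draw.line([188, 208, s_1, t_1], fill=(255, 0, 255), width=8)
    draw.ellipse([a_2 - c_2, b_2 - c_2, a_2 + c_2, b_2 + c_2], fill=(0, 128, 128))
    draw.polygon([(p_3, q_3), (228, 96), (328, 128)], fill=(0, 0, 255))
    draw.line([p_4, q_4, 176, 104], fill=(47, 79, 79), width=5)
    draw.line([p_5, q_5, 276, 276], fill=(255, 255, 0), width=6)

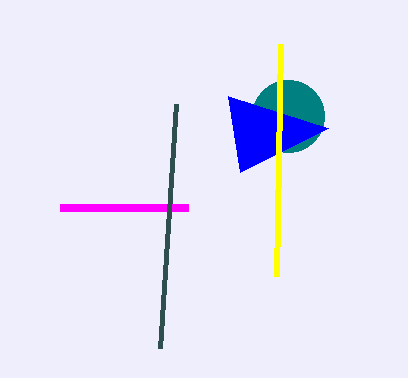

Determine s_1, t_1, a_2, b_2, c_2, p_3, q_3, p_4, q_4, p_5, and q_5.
s_1 = 60, t_1 = 208, a_2 = 288, b_2 = 116, c_2 = 36, p_3 = 240, q_3 = 172, p_4 = 160, q_4 = 348, p_5 = 280, q_5 = 44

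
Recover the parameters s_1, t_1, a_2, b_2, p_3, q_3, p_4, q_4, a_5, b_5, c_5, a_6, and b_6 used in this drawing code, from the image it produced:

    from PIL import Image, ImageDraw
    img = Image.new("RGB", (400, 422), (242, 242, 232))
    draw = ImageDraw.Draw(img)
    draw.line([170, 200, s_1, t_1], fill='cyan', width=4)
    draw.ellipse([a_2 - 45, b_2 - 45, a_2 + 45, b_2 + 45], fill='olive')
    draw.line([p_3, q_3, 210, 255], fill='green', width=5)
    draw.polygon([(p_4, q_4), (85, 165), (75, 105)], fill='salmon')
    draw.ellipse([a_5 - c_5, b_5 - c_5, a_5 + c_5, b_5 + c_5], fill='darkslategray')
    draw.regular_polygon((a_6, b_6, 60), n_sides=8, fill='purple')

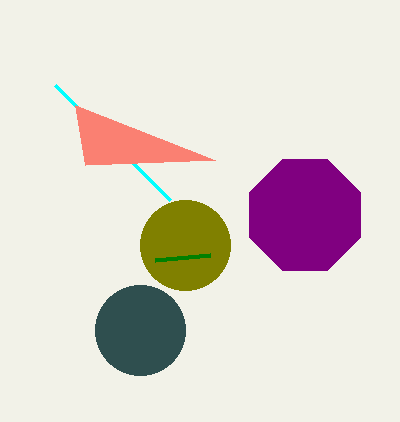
s_1 = 55
t_1 = 85
a_2 = 185
b_2 = 245
p_3 = 155
q_3 = 260
p_4 = 215
q_4 = 160
a_5 = 140
b_5 = 330
c_5 = 45
a_6 = 305
b_6 = 215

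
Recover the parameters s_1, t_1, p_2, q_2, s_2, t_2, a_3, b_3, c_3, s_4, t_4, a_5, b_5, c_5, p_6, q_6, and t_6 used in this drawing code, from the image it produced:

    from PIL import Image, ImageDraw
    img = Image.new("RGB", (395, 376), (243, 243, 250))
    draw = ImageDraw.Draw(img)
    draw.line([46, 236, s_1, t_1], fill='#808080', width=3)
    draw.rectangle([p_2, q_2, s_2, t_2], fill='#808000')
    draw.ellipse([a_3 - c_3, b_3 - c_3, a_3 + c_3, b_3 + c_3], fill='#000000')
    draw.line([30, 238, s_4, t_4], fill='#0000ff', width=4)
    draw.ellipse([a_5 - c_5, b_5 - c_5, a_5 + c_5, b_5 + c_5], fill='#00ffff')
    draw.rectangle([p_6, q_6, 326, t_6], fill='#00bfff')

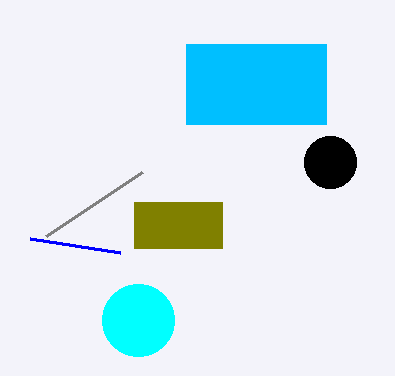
s_1 = 142, t_1 = 172, p_2 = 134, q_2 = 202, s_2 = 222, t_2 = 248, a_3 = 330, b_3 = 162, c_3 = 26, s_4 = 120, t_4 = 252, a_5 = 138, b_5 = 320, c_5 = 36, p_6 = 186, q_6 = 44, t_6 = 124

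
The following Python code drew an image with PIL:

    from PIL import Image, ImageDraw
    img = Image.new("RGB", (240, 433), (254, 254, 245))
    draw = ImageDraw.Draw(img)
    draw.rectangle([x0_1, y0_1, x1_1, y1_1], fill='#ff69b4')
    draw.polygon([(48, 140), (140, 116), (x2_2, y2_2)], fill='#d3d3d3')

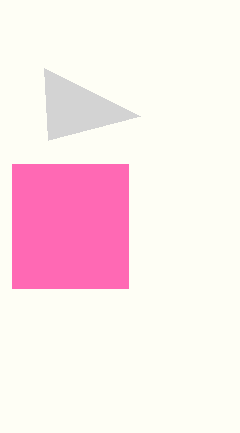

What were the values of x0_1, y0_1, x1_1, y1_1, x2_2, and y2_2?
x0_1 = 12, y0_1 = 164, x1_1 = 128, y1_1 = 288, x2_2 = 44, y2_2 = 68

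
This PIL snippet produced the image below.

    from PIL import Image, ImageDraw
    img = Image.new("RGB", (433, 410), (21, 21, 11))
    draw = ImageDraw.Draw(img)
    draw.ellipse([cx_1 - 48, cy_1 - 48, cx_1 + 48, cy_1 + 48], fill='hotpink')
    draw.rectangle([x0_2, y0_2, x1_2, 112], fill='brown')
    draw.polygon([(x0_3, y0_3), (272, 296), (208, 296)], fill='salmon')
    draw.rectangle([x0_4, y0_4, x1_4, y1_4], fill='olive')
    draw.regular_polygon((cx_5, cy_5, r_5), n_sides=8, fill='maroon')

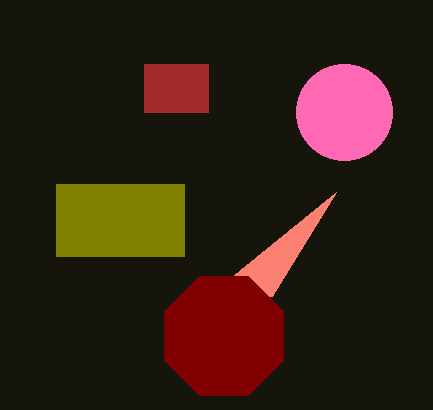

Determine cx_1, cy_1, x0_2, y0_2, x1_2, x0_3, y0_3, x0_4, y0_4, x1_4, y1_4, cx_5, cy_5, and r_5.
cx_1 = 344, cy_1 = 112, x0_2 = 144, y0_2 = 64, x1_2 = 208, x0_3 = 336, y0_3 = 192, x0_4 = 56, y0_4 = 184, x1_4 = 184, y1_4 = 256, cx_5 = 224, cy_5 = 336, r_5 = 64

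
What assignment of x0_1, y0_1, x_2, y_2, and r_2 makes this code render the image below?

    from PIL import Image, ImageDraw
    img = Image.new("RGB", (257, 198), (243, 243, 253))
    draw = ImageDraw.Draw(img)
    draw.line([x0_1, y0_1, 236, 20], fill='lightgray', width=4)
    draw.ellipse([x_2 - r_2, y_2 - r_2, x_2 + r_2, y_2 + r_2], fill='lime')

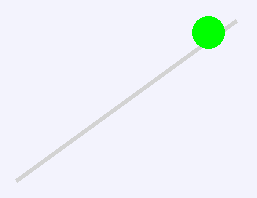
x0_1 = 16, y0_1 = 180, x_2 = 208, y_2 = 32, r_2 = 16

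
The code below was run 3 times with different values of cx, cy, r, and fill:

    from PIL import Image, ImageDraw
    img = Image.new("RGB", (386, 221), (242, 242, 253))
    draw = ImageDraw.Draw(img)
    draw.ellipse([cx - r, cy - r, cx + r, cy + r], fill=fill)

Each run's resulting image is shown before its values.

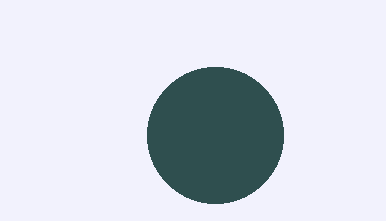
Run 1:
cx = 215
cy = 135
r = 68
fill = 'darkslategray'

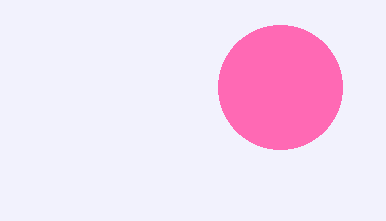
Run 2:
cx = 280, cy = 87, r = 62, fill = 'hotpink'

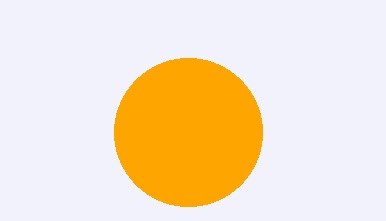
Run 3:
cx = 188; cy = 132; r = 74; fill = 'orange'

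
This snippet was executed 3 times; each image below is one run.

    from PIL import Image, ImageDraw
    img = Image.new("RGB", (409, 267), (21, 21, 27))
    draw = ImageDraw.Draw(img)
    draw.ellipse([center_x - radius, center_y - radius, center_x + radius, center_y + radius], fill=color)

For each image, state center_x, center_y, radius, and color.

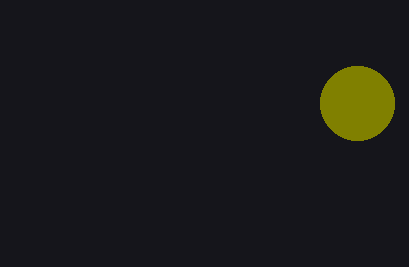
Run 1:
center_x = 357, center_y = 103, radius = 37, color = 'olive'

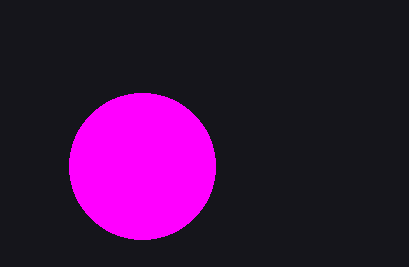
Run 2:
center_x = 142, center_y = 166, radius = 73, color = 'magenta'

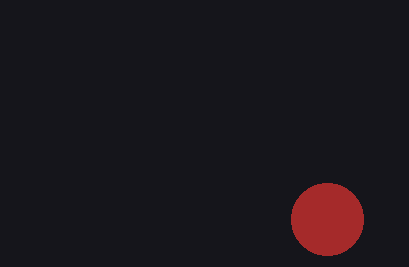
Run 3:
center_x = 327
center_y = 219
radius = 36
color = 'brown'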